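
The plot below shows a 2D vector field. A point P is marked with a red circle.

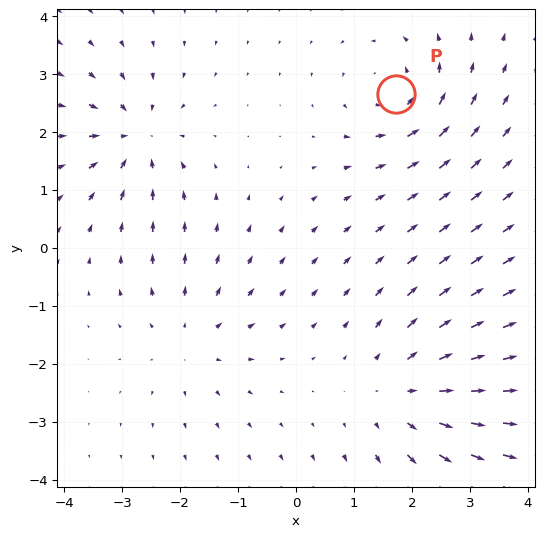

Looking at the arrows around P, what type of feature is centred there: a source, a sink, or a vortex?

At P (1.7, 2.6) the arrows circulate counterclockwise. Divergence ≈0, curl about +4 — near-zero divergence with nonzero curl is a vortex.

vortex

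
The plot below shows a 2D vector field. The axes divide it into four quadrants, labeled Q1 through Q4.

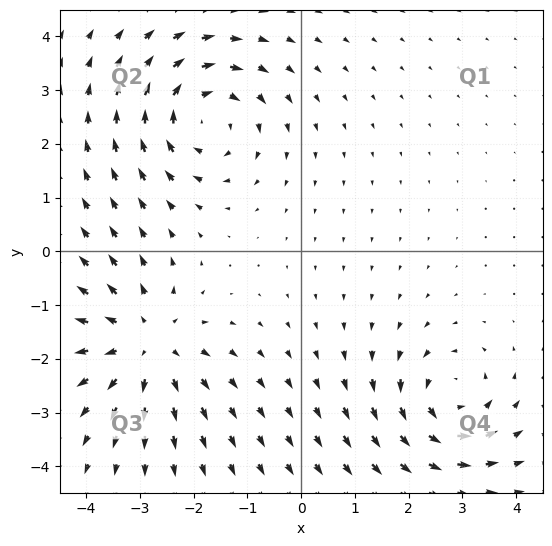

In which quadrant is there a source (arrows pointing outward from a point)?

Q3

The source sits at approximately (-2.9, -1.7), which lies in quadrant Q3. The divergence there is about +4, positive as expected for a source.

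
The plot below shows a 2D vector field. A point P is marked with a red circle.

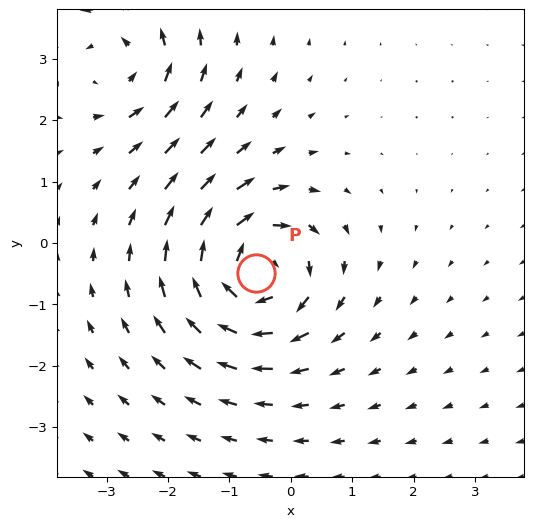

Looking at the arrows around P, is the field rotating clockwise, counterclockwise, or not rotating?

clockwise

Near P at (-0.6, -0.5) the arrows circulate clockwise. The curl (z-component) there is about -5; negative curl means clockwise rotation.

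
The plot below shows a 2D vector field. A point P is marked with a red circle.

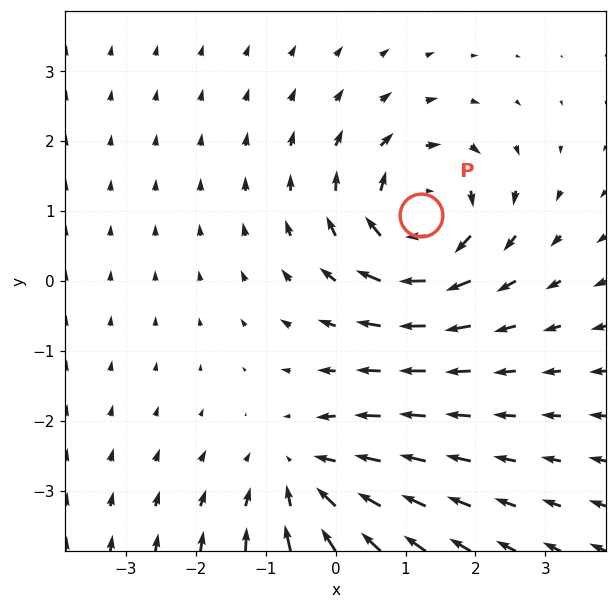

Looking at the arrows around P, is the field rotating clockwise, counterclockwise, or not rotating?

clockwise

Near P at (1.2, 0.9) the arrows circulate clockwise. The curl (z-component) there is about -6; negative curl means clockwise rotation.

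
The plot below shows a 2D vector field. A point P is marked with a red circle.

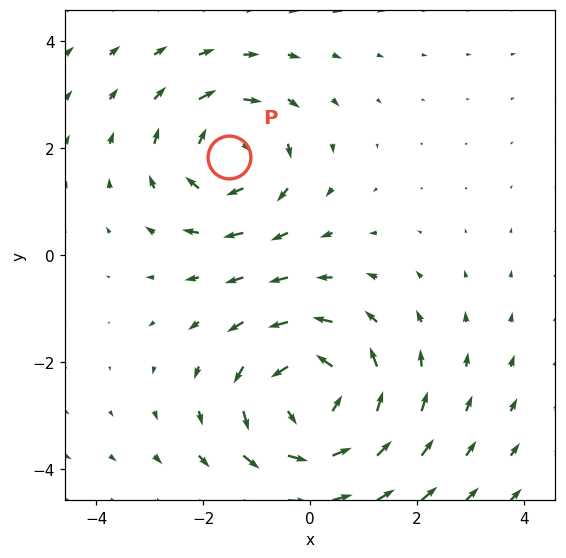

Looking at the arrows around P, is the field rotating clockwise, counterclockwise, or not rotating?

Near P at (-1.5, 1.8) the arrows circulate clockwise. The curl (z-component) there is about -4; negative curl means clockwise rotation.

clockwise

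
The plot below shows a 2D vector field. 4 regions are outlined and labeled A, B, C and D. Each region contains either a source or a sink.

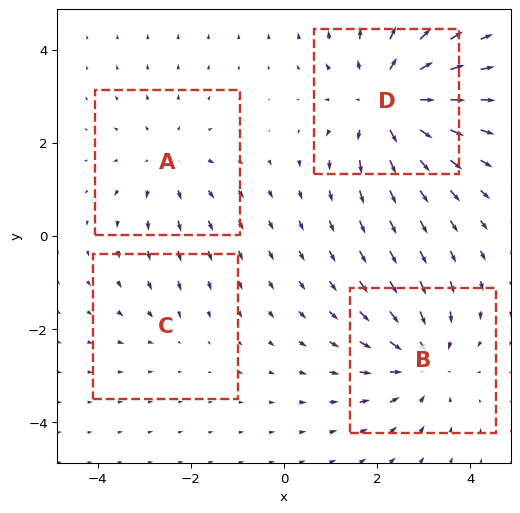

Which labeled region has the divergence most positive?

D

Divergence at each region's feature centre — A: about +3, B: about -4, C: about -2, D: about +6. Region D is most positive.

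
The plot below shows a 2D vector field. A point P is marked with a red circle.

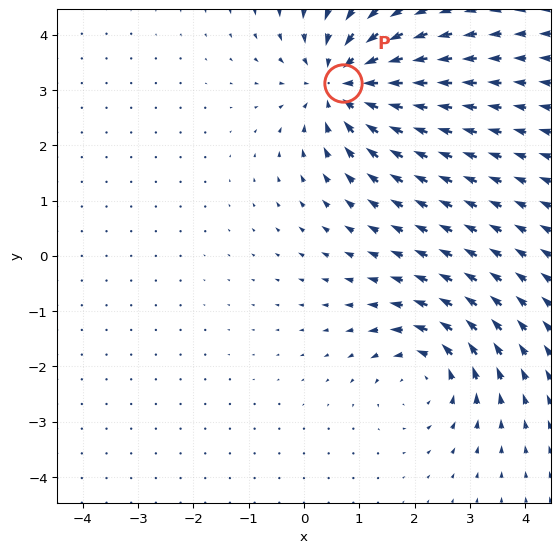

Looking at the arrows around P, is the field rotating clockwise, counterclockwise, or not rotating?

Near P at (0.7, 3.1) the arrows show no circulation. The curl there is ≈0.

not rotating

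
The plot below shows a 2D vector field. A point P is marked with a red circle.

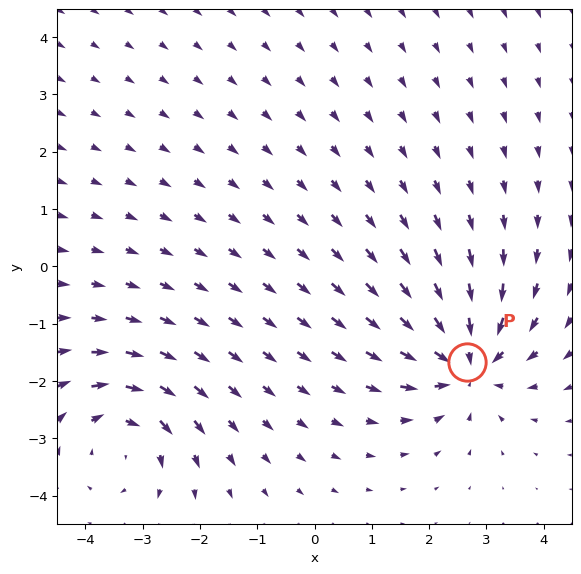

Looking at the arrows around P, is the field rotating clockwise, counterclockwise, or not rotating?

not rotating

Near P at (2.7, -1.7) the arrows show no circulation. The curl there is ≈0.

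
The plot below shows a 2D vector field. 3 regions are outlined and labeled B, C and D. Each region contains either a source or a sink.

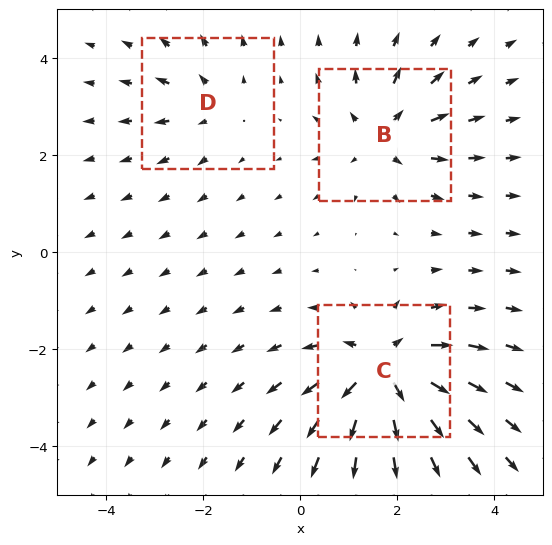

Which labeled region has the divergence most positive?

Divergence at each region's feature centre — B: about +3, C: about +6, D: about +2. Region C is most positive.

C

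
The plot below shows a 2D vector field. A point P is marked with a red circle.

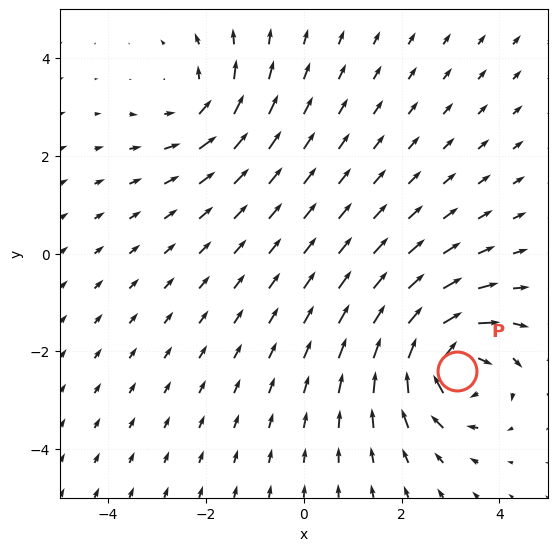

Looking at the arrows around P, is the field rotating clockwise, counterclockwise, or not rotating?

Near P at (3.1, -2.4) the arrows circulate clockwise. The curl (z-component) there is about -7; negative curl means clockwise rotation.

clockwise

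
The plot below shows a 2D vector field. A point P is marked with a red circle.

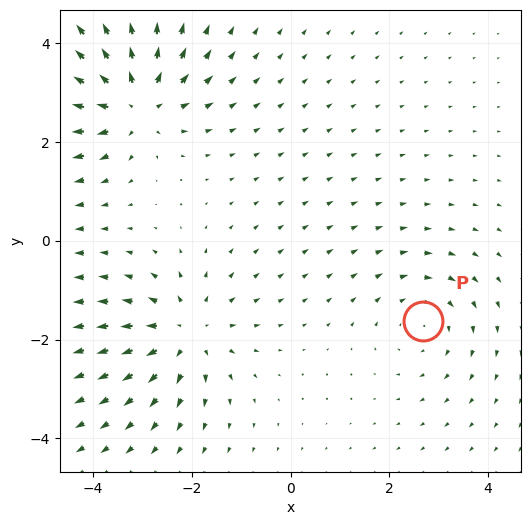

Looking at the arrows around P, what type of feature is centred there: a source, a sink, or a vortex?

At P (2.7, -1.6) the arrows circulate clockwise. Divergence ≈0, curl about -3 — near-zero divergence with nonzero curl is a vortex.

vortex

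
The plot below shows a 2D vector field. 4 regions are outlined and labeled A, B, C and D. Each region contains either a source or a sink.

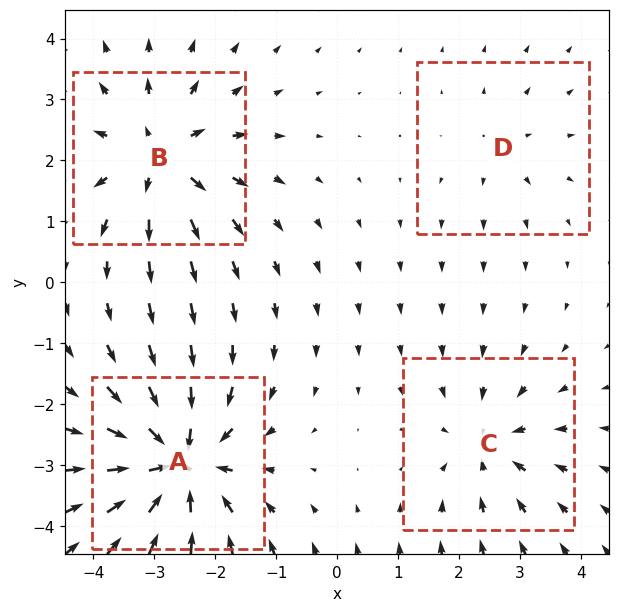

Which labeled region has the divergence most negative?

A

Divergence at each region's feature centre — A: about -7, B: about +6, C: about -4, D: about +2. Region A is most negative.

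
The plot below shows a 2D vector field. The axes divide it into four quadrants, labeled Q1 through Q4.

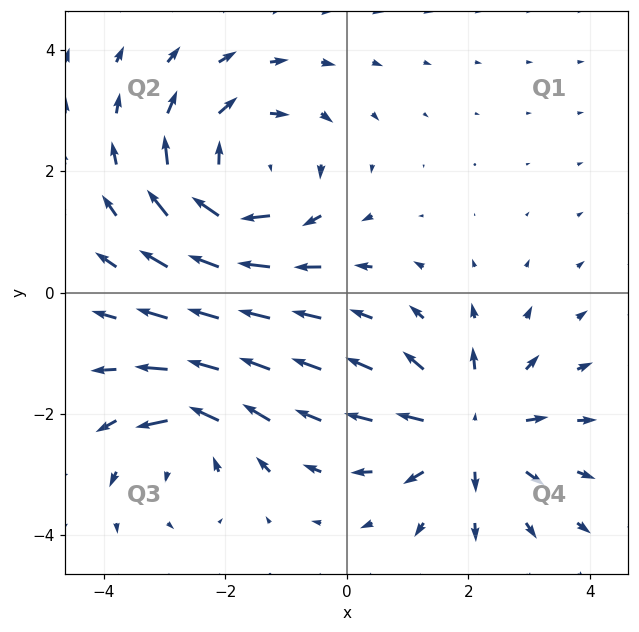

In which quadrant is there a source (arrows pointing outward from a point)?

The source sits at approximately (2.0, -2.3), which lies in quadrant Q4. The divergence there is about +4, positive as expected for a source.

Q4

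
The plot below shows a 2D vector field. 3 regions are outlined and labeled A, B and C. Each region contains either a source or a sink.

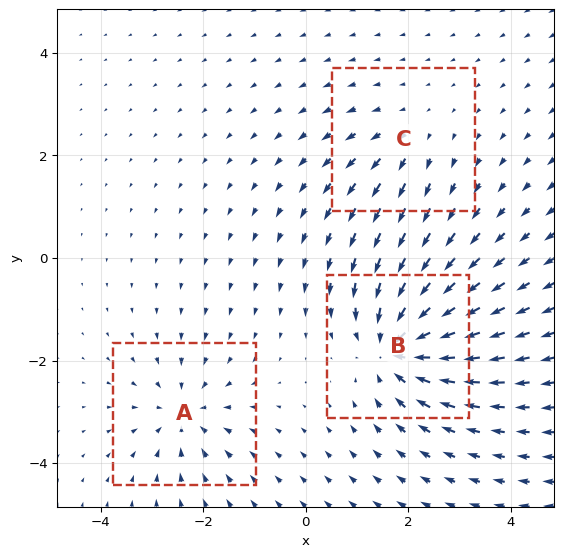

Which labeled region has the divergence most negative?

B

Divergence at each region's feature centre — A: about -4, B: about -6, C: about +2. Region B is most negative.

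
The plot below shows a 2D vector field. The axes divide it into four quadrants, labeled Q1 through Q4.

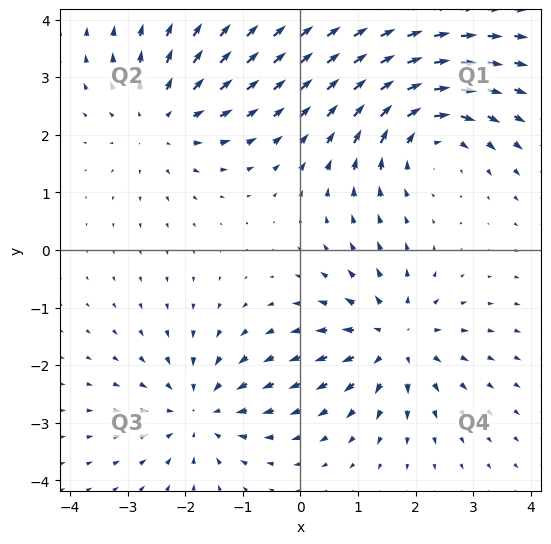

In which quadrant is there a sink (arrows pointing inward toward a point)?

Q3

The sink sits at approximately (-1.7, -2.8), which lies in quadrant Q3. The divergence there is about -4, negative as expected for a sink.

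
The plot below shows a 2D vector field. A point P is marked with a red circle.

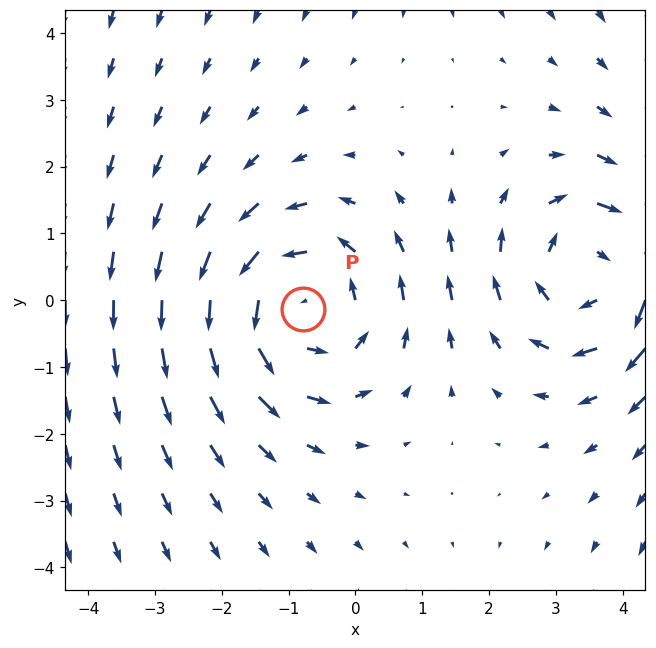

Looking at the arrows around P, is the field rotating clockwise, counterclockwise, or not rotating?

counterclockwise

Near P at (-0.8, -0.1) the arrows circulate counterclockwise. The curl (z-component) there is about +3; positive curl means counterclockwise rotation.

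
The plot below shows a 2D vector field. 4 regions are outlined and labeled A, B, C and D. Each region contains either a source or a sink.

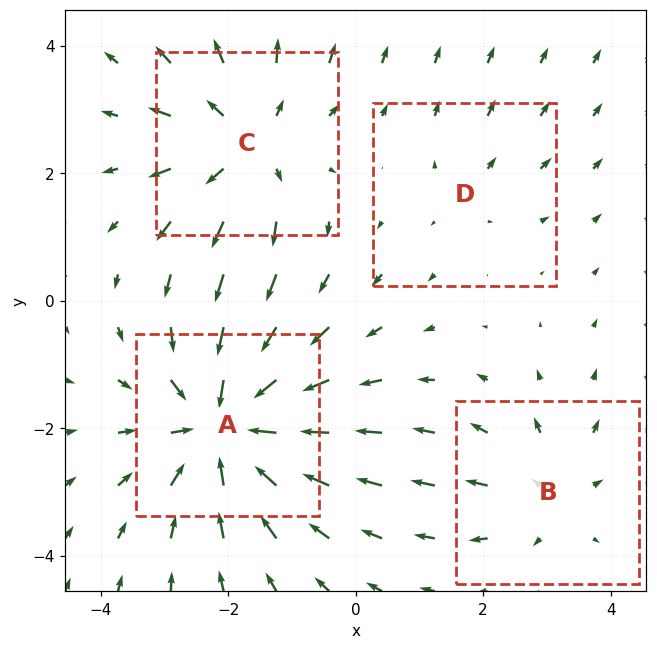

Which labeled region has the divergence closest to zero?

D

Divergence at each region's feature centre — A: about -6, B: about +3, C: about +4, D: about +2. Region D is closest to zero.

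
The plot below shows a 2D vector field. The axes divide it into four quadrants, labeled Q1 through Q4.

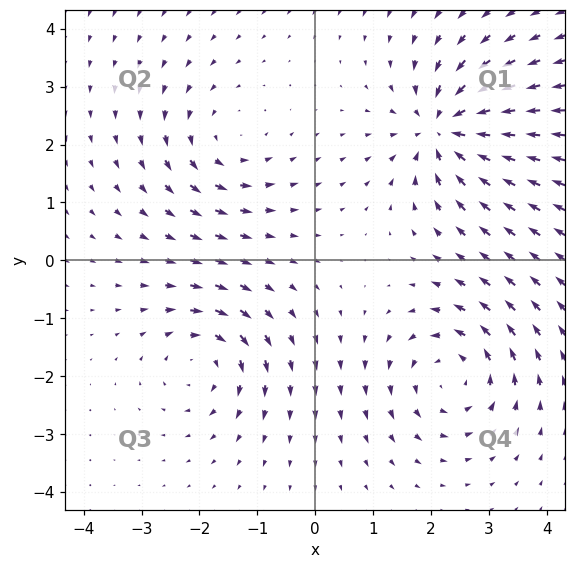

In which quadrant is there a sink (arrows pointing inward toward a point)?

Q1

The sink sits at approximately (2.2, 2.3), which lies in quadrant Q1. The divergence there is about -7, negative as expected for a sink.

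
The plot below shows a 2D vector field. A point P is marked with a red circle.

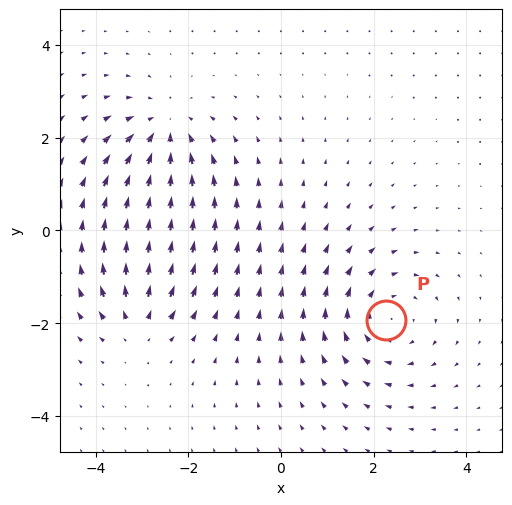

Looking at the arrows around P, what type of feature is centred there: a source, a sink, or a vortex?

At P (2.3, -1.9) the arrows circulate clockwise. Divergence ≈0, curl about -4 — near-zero divergence with nonzero curl is a vortex.

vortex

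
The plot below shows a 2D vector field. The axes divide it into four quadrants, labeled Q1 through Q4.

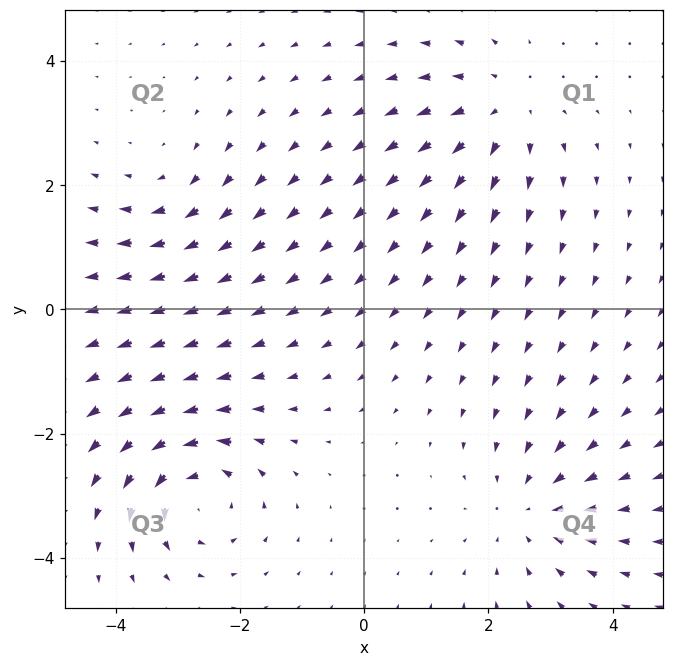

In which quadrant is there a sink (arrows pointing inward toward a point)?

Q4

The sink sits at approximately (2.7, -3.2), which lies in quadrant Q4. The divergence there is about -3, negative as expected for a sink.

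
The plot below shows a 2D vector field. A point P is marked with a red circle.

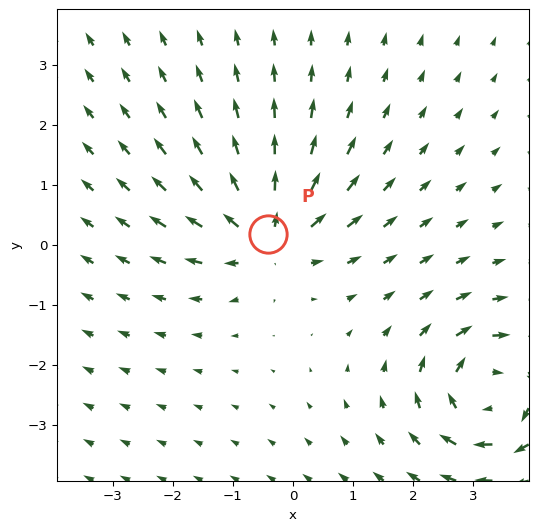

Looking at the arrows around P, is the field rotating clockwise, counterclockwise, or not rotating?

not rotating

Near P at (-0.4, 0.2) the arrows show no circulation. The curl there is ≈0.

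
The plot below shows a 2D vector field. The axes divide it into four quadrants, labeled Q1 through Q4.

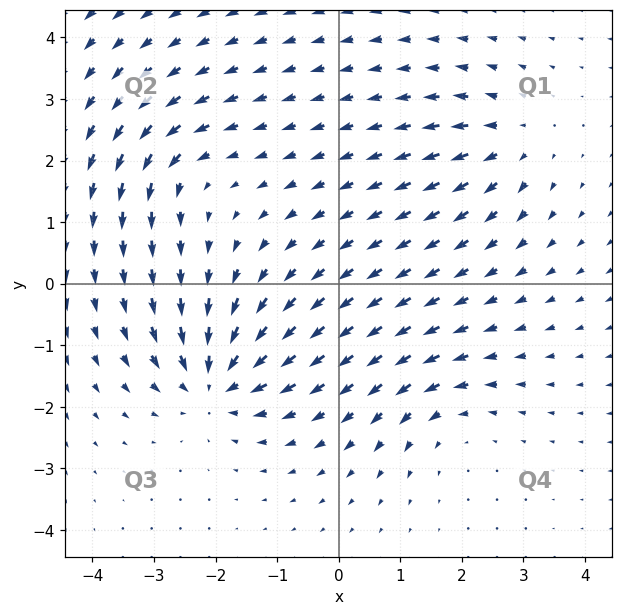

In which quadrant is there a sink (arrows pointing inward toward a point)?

Q3

The sink sits at approximately (-2.0, -1.6), which lies in quadrant Q3. The divergence there is about -6, negative as expected for a sink.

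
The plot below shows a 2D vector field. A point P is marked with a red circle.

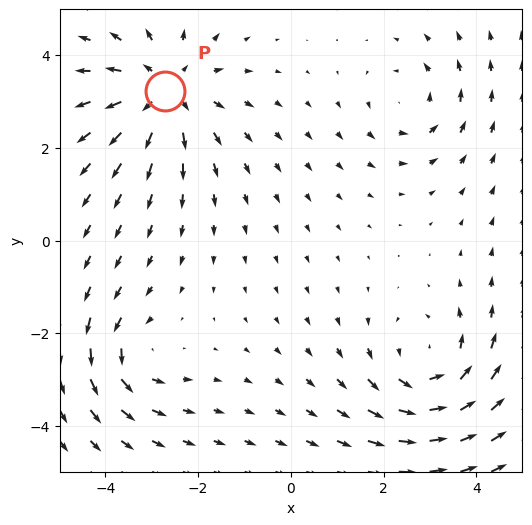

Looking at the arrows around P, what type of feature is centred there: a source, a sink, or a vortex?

At P (-2.7, 3.2) the arrows spread outward. Divergence about +4, curl ≈0 — positive divergence with near-zero curl is a source.

source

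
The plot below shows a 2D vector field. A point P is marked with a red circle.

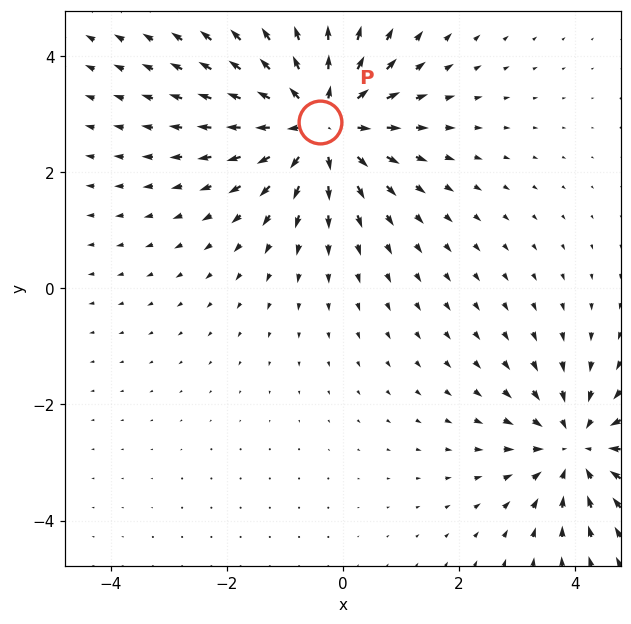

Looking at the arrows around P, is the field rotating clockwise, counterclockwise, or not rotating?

Near P at (-0.4, 2.9) the arrows show no circulation. The curl there is ≈0.

not rotating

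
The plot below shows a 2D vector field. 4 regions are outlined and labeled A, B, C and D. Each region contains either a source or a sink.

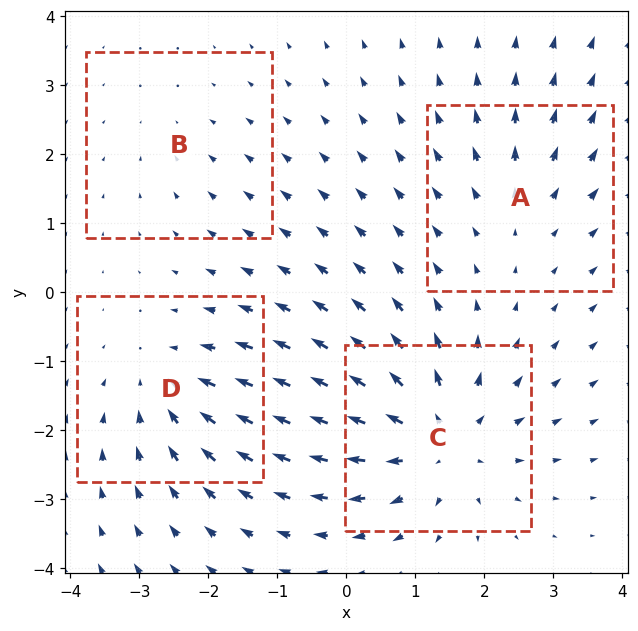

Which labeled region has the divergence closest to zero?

B

Divergence at each region's feature centre — A: about +3, B: about -2, C: about +6, D: about -4. Region B is closest to zero.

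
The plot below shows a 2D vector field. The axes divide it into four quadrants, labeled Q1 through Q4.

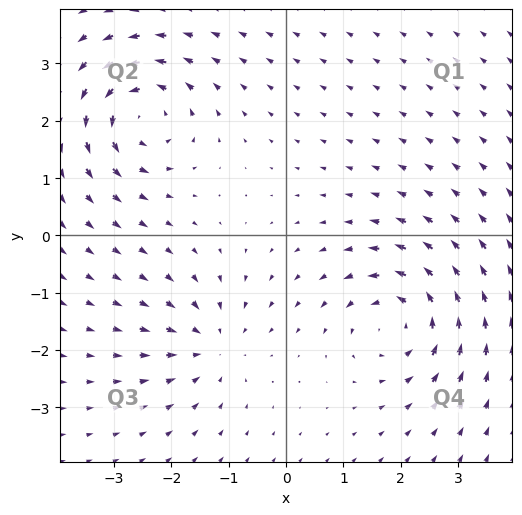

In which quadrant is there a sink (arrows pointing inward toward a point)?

Q3

The sink sits at approximately (-1.3, -1.9), which lies in quadrant Q3. The divergence there is about -4, negative as expected for a sink.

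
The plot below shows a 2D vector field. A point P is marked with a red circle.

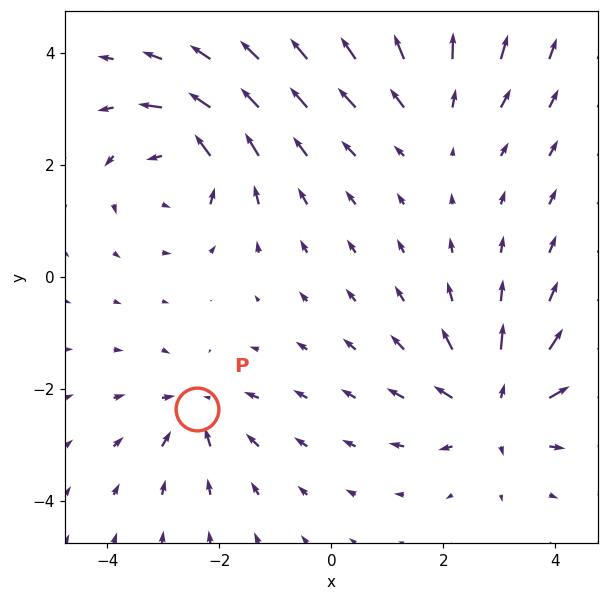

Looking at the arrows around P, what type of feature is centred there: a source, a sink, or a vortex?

At P (-2.4, -2.4) the arrows converge inward. Divergence about -4, curl ≈0 — negative divergence with near-zero curl is a sink.

sink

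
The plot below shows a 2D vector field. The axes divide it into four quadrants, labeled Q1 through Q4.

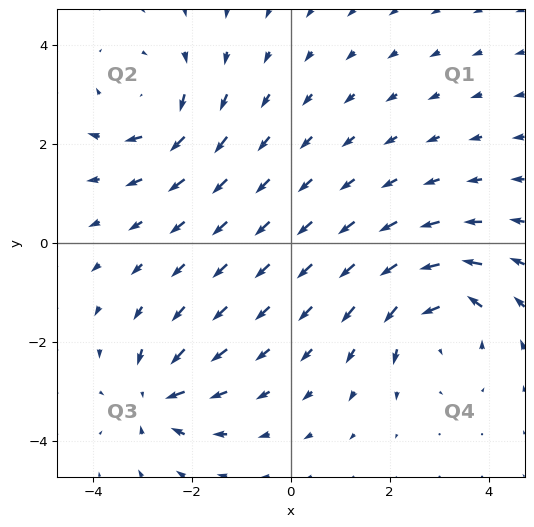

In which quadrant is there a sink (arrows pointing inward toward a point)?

The sink sits at approximately (-2.7, -3.1), which lies in quadrant Q3. The divergence there is about -5, negative as expected for a sink.

Q3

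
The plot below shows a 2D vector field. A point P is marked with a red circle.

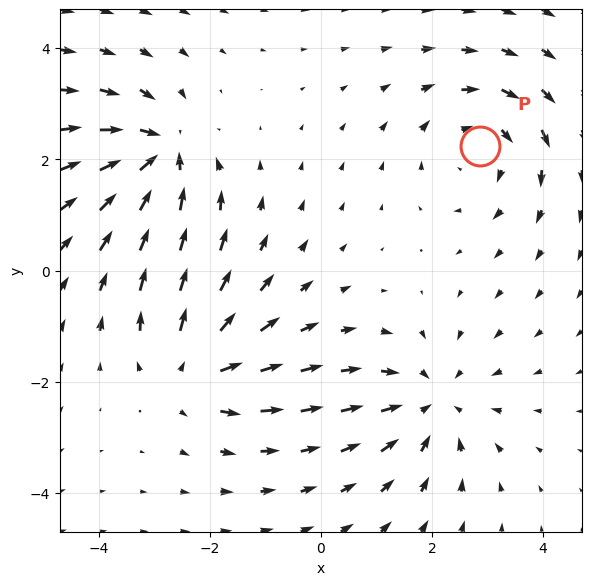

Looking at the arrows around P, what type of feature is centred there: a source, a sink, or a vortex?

At P (2.9, 2.2) the arrows circulate clockwise. Divergence ≈0, curl about -4 — near-zero divergence with nonzero curl is a vortex.

vortex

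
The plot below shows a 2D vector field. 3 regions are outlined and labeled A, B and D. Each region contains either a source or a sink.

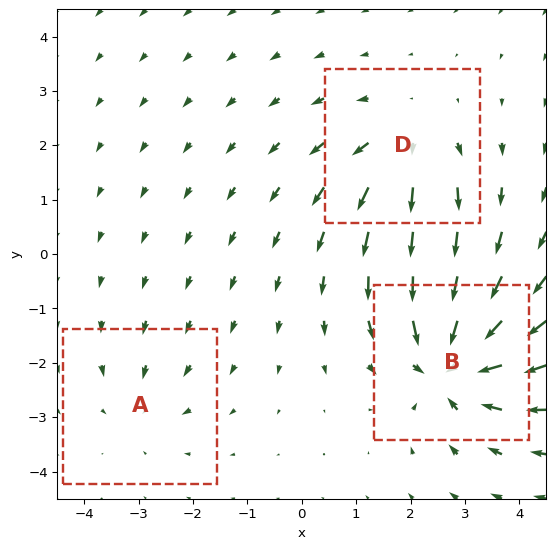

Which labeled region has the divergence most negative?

B

Divergence at each region's feature centre — A: about -2, B: about -6, D: about +4. Region B is most negative.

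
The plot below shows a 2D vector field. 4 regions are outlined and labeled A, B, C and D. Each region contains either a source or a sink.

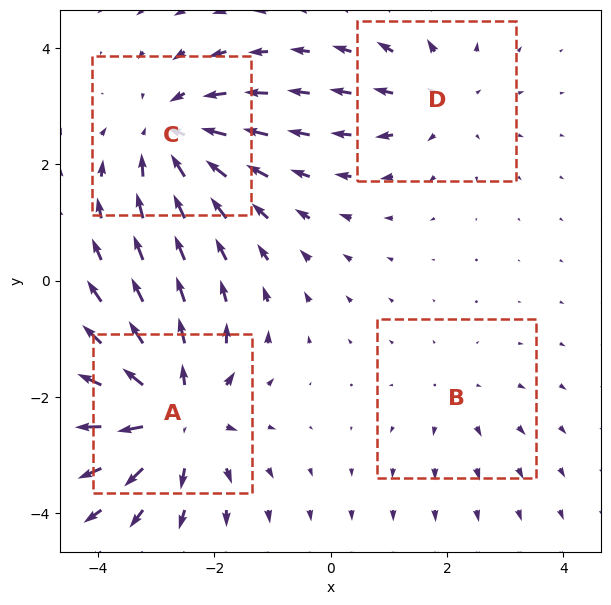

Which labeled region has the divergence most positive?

A

Divergence at each region's feature centre — A: about +6, B: about +2, C: about -5, D: about +3. Region A is most positive.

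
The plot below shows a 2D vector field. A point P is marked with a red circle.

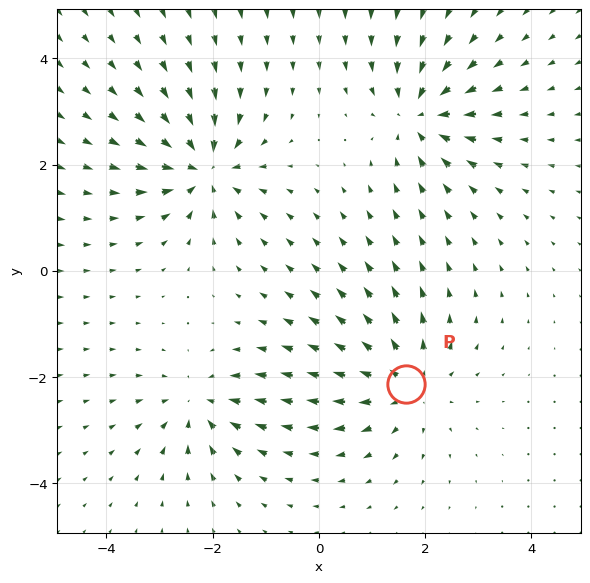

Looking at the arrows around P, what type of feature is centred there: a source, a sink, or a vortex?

At P (1.6, -2.1) the arrows spread outward. Divergence about +4, curl ≈0 — positive divergence with near-zero curl is a source.

source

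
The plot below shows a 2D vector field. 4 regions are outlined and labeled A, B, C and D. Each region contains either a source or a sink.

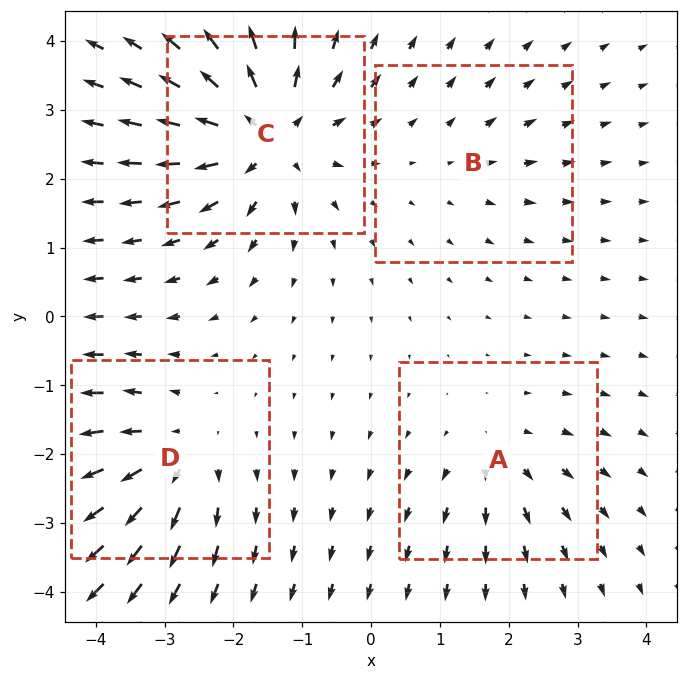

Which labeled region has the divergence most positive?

C

Divergence at each region's feature centre — A: about +4, B: about +2, C: about +8, D: about +5. Region C is most positive.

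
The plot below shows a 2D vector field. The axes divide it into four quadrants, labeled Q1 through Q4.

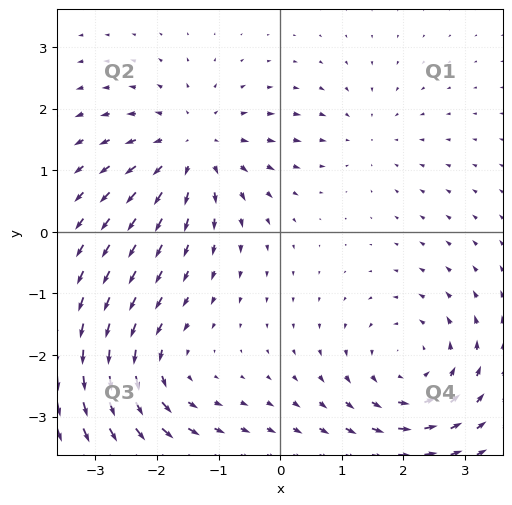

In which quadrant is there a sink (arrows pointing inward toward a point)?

The sink sits at approximately (1.4, 1.5), which lies in quadrant Q1. The divergence there is about -3, negative as expected for a sink.

Q1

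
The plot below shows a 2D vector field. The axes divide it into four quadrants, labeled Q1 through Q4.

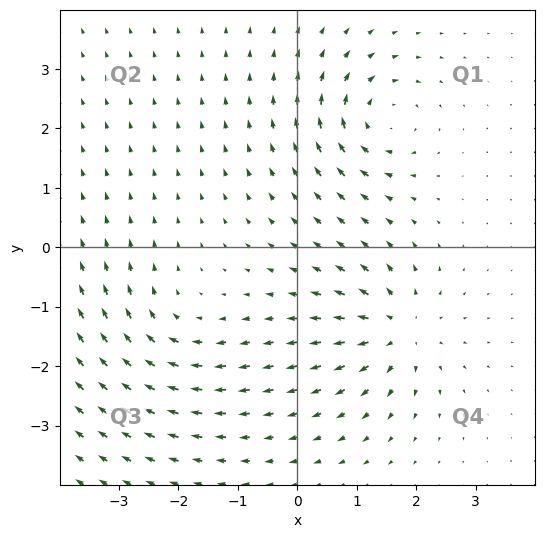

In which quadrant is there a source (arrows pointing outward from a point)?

The source sits at approximately (1.7, -1.4), which lies in quadrant Q4. The divergence there is about +5, positive as expected for a source.

Q4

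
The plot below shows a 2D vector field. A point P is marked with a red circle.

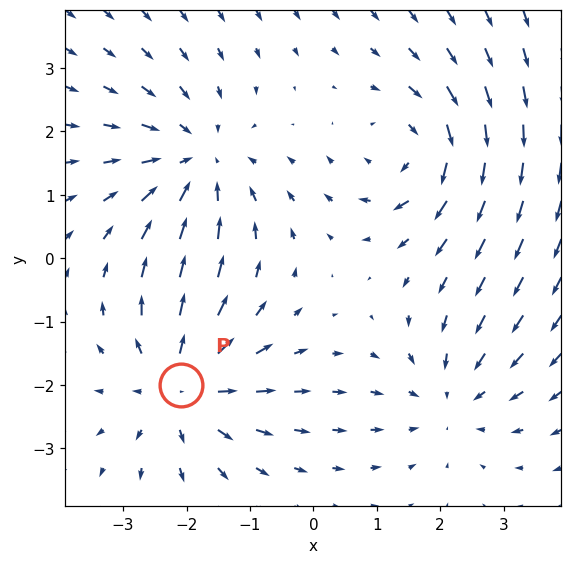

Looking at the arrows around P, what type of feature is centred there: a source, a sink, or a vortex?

At P (-2.1, -2.0) the arrows spread outward. Divergence about +4, curl ≈0 — positive divergence with near-zero curl is a source.

source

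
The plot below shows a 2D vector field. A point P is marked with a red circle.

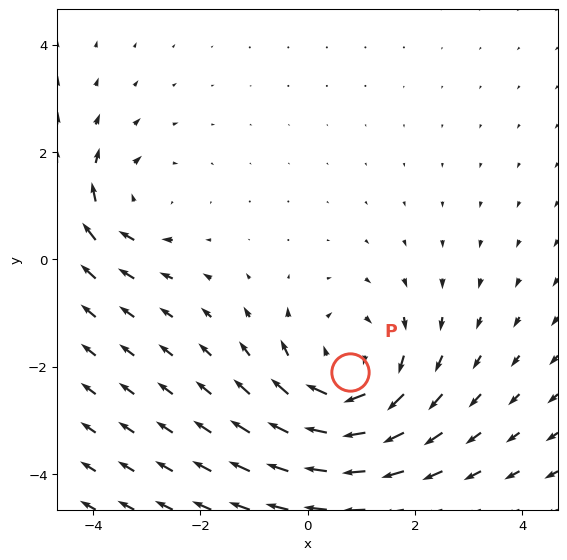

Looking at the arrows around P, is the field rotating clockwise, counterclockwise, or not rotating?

Near P at (0.8, -2.1) the arrows circulate clockwise. The curl (z-component) there is about -4; negative curl means clockwise rotation.

clockwise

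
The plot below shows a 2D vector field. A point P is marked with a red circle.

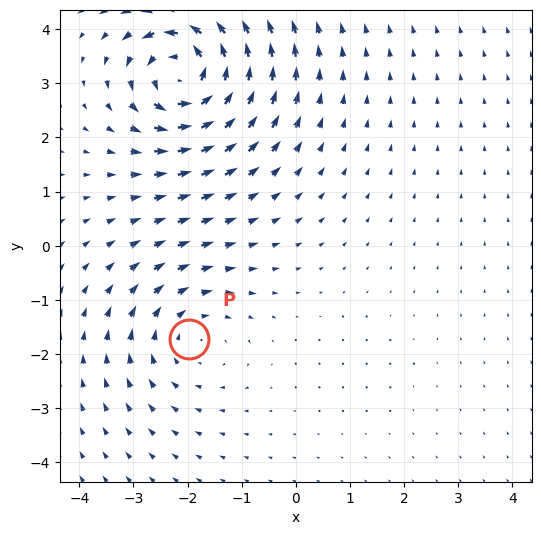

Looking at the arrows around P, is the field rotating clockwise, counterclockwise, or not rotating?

clockwise

Near P at (-2.0, -1.7) the arrows circulate clockwise. The curl (z-component) there is about -2; negative curl means clockwise rotation.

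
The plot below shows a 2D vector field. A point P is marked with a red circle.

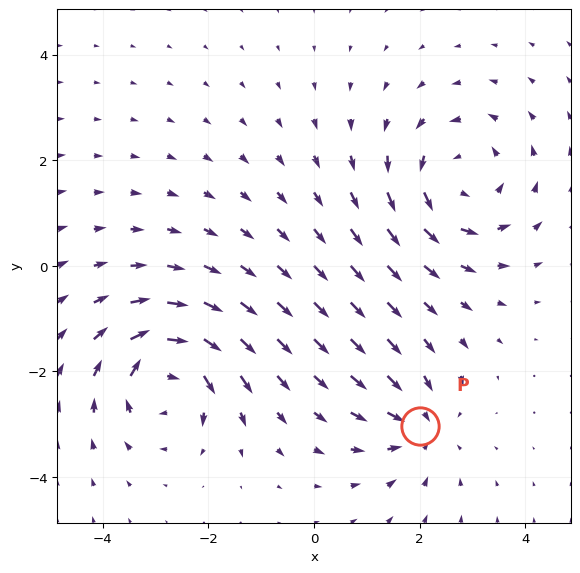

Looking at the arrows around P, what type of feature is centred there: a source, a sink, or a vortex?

At P (2.0, -3.0) the arrows converge inward. Divergence about -3, curl ≈0 — negative divergence with near-zero curl is a sink.

sink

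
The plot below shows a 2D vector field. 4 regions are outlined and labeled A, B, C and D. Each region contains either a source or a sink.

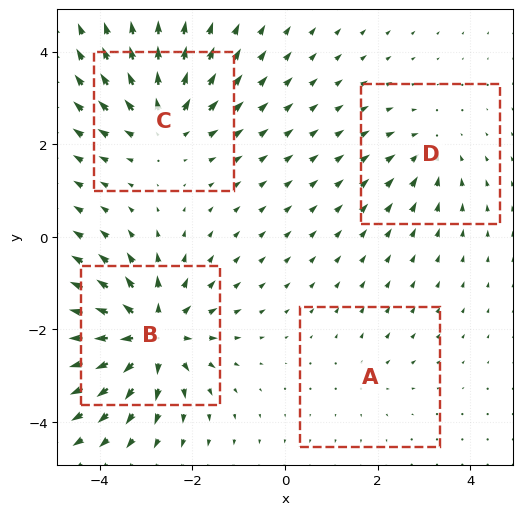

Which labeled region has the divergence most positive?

B

Divergence at each region's feature centre — A: about +2, B: about +8, C: about +5, D: about -3. Region B is most positive.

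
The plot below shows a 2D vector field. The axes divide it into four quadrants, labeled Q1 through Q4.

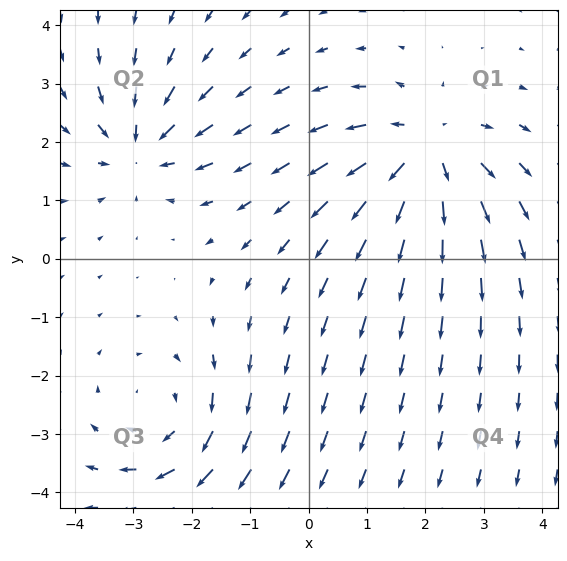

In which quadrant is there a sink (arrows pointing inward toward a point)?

Q2

The sink sits at approximately (-2.9, 1.9), which lies in quadrant Q2. The divergence there is about -3, negative as expected for a sink.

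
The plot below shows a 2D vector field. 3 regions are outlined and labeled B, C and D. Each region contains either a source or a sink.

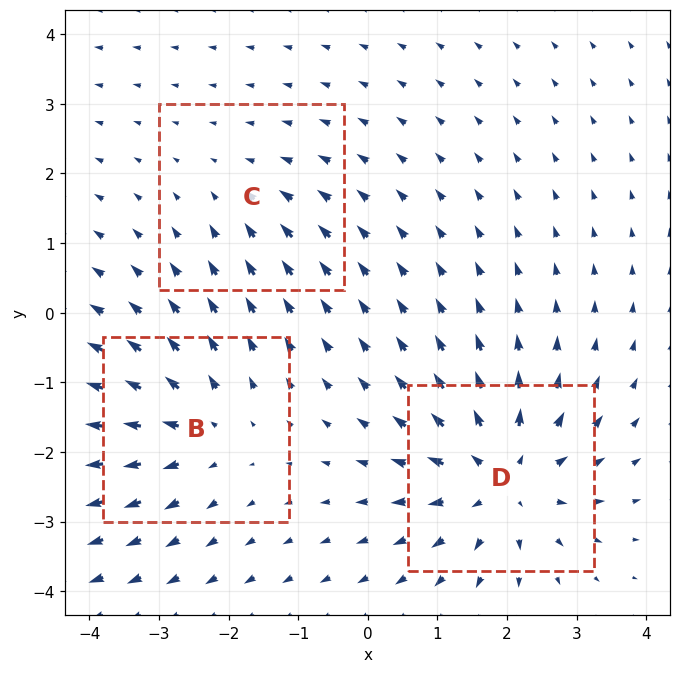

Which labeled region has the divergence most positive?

Divergence at each region's feature centre — B: about +3, C: about -2, D: about +5. Region D is most positive.

D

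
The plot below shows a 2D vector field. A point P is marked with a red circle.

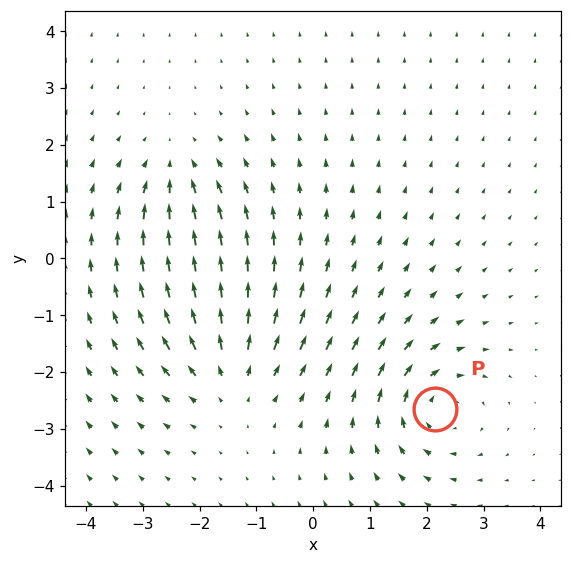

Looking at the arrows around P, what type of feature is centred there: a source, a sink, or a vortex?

vortex

At P (2.2, -2.7) the arrows circulate clockwise. Divergence ≈0, curl about -5 — near-zero divergence with nonzero curl is a vortex.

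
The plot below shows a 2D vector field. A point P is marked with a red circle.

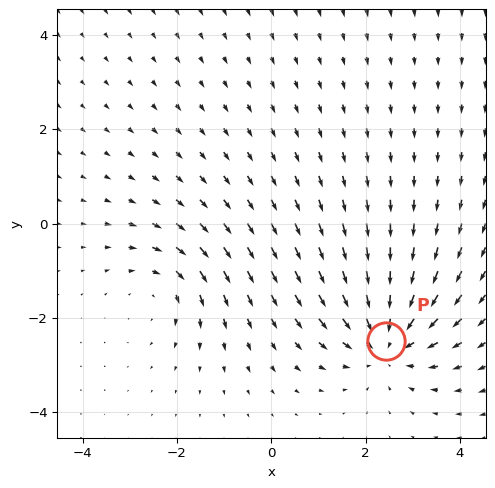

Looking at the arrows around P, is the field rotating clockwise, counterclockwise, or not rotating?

not rotating

Near P at (2.4, -2.5) the arrows show no circulation. The curl there is ≈0.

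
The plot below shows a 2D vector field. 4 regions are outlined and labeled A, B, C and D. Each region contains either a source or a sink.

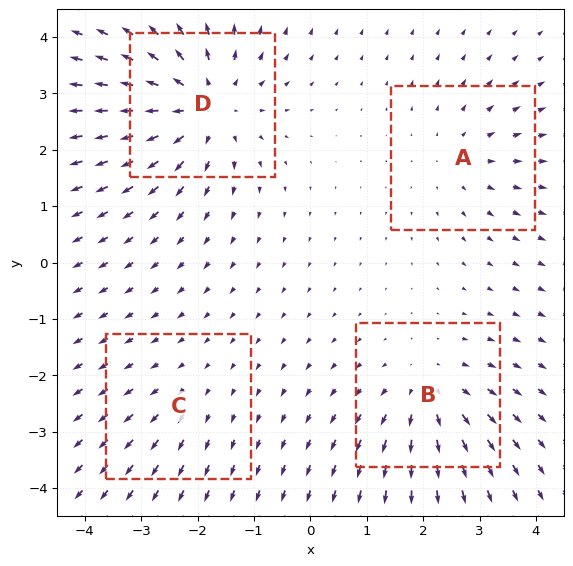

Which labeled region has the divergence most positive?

D

Divergence at each region's feature centre — A: about +3, B: about +4, C: about +2, D: about +6. Region D is most positive.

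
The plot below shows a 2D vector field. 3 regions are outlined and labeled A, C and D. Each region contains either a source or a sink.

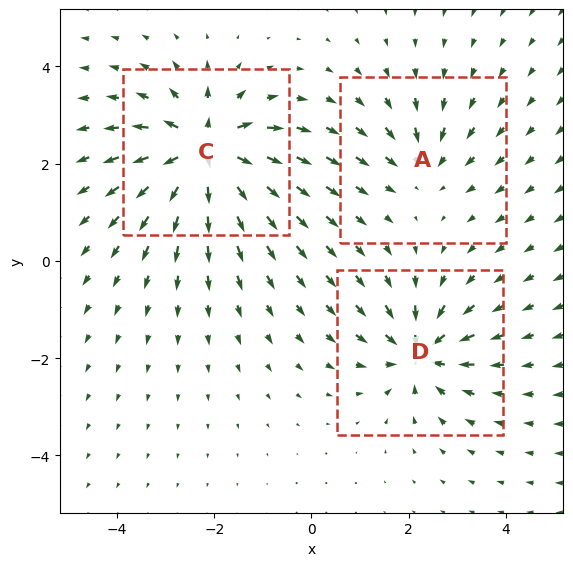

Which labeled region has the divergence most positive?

Divergence at each region's feature centre — A: about -3, C: about +6, D: about -4. Region C is most positive.

C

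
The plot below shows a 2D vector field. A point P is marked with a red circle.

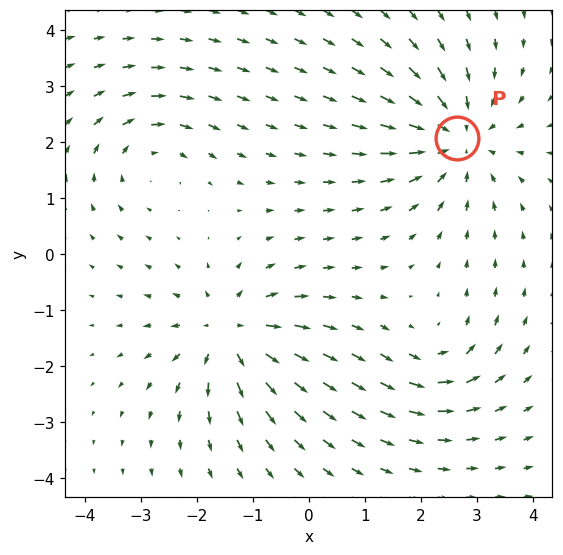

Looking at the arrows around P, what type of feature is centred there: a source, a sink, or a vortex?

sink

At P (2.6, 2.1) the arrows converge inward. Divergence about -5, curl ≈0 — negative divergence with near-zero curl is a sink.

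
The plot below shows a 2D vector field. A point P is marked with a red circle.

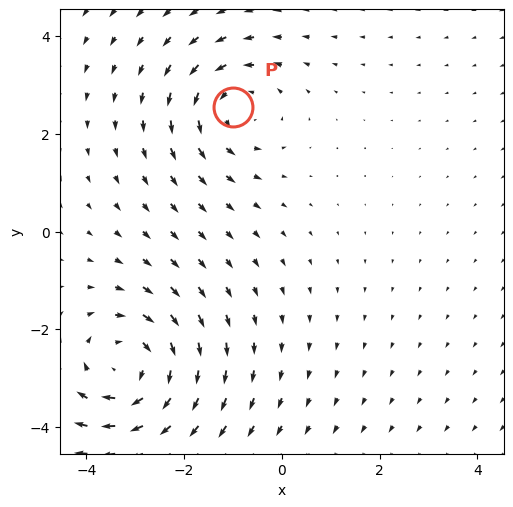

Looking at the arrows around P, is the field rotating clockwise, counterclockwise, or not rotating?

Near P at (-1.0, 2.6) the arrows circulate counterclockwise. The curl (z-component) there is about +3; positive curl means counterclockwise rotation.

counterclockwise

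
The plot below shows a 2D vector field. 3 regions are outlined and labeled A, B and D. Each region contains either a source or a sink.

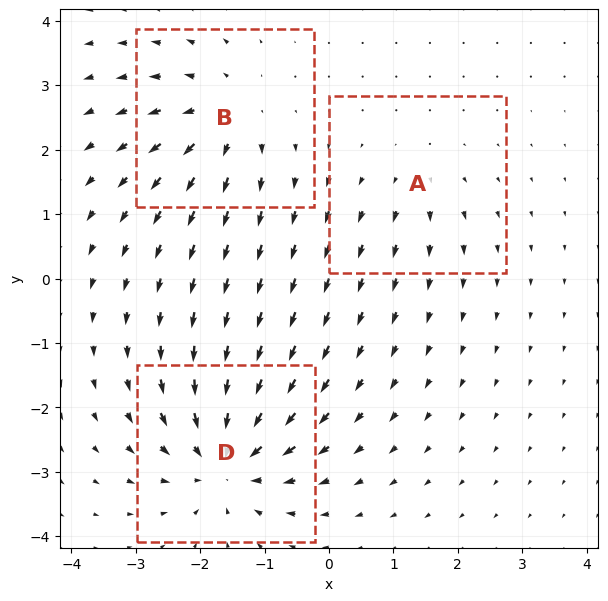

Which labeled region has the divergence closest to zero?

A

Divergence at each region's feature centre — A: about +2, B: about +4, D: about -5. Region A is closest to zero.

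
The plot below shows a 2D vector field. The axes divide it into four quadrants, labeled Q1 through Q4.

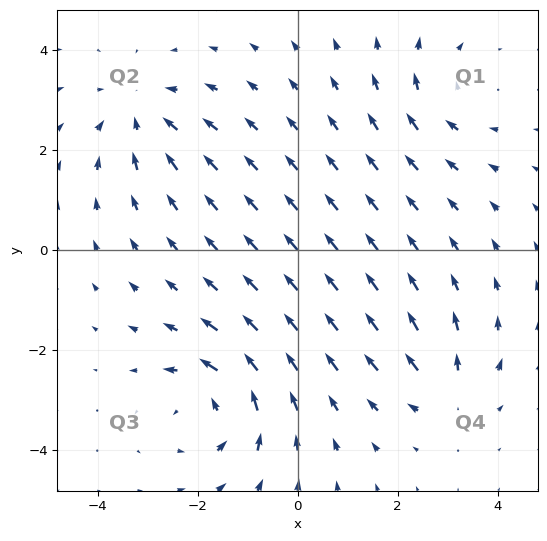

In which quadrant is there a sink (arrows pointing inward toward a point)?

Q2

The sink sits at approximately (-3.1, 2.7), which lies in quadrant Q2. The divergence there is about -4, negative as expected for a sink.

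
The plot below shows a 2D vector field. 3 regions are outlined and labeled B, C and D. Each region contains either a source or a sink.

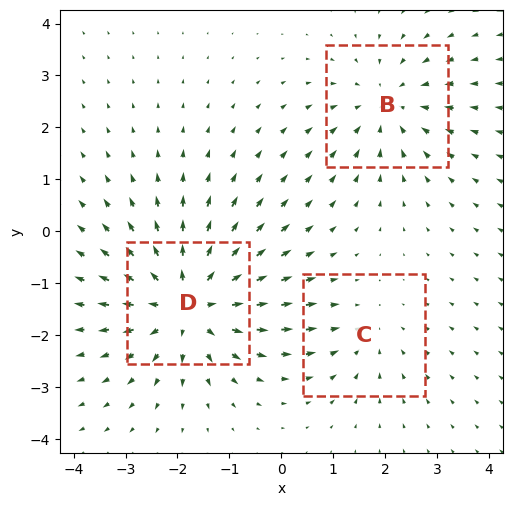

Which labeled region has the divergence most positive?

D

Divergence at each region's feature centre — B: about -3, C: about -2, D: about +4. Region D is most positive.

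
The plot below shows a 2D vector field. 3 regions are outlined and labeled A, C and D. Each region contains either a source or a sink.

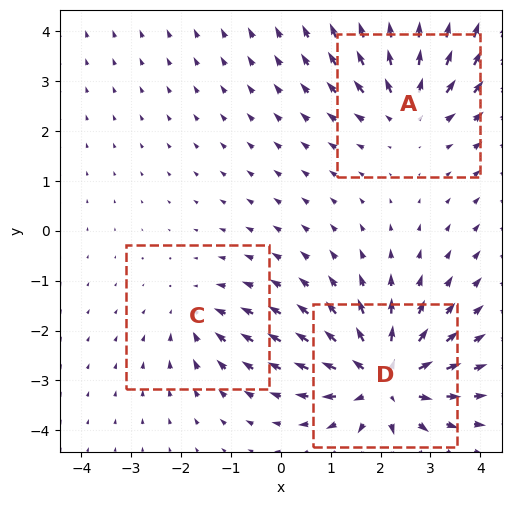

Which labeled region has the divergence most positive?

Divergence at each region's feature centre — A: about +3, C: about -2, D: about +5. Region D is most positive.

D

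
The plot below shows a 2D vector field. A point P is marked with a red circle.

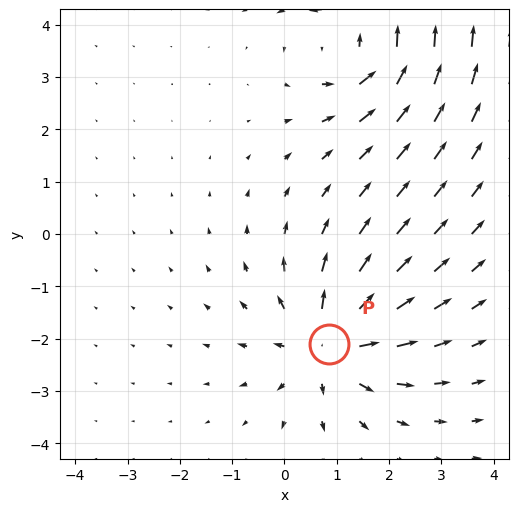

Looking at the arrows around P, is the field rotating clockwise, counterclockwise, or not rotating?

not rotating

Near P at (0.9, -2.1) the arrows show no circulation. The curl there is ≈0.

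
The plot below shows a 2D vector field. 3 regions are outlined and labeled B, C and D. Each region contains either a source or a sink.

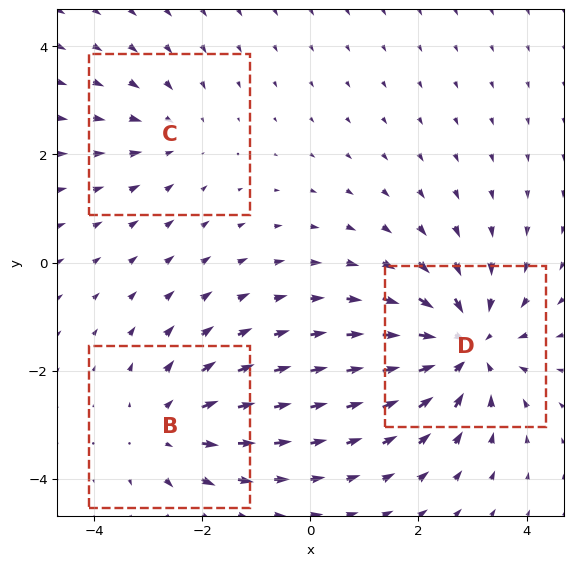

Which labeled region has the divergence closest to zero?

C

Divergence at each region's feature centre — B: about +3, C: about -2, D: about -4. Region C is closest to zero.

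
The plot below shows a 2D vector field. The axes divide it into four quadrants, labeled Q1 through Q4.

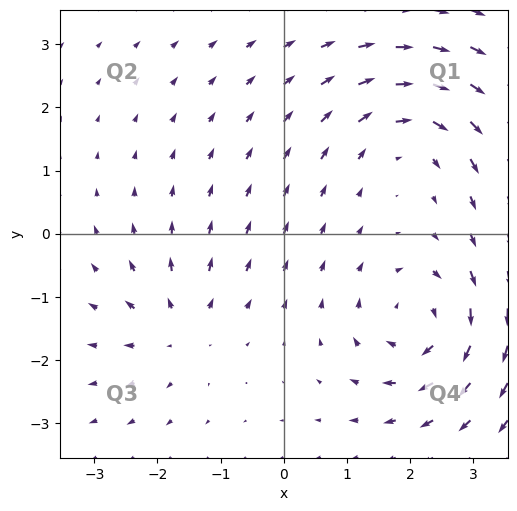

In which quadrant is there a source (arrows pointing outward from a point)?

Q3

The source sits at approximately (-1.7, -1.5), which lies in quadrant Q3. The divergence there is about +5, positive as expected for a source.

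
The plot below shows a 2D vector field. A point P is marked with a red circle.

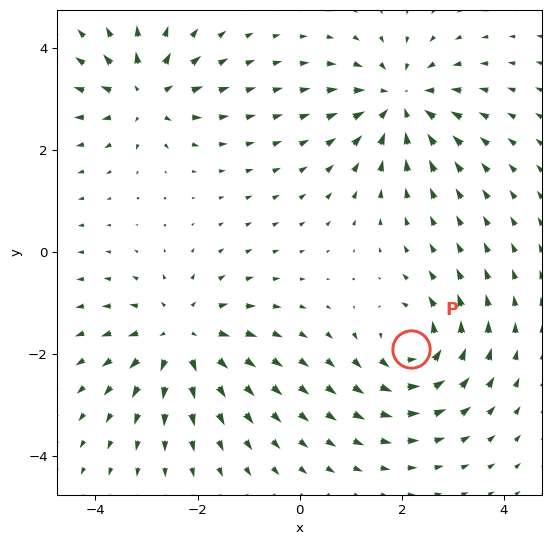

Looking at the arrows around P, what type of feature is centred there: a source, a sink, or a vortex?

vortex

At P (2.2, -1.9) the arrows circulate counterclockwise. Divergence ≈0, curl about +6 — near-zero divergence with nonzero curl is a vortex.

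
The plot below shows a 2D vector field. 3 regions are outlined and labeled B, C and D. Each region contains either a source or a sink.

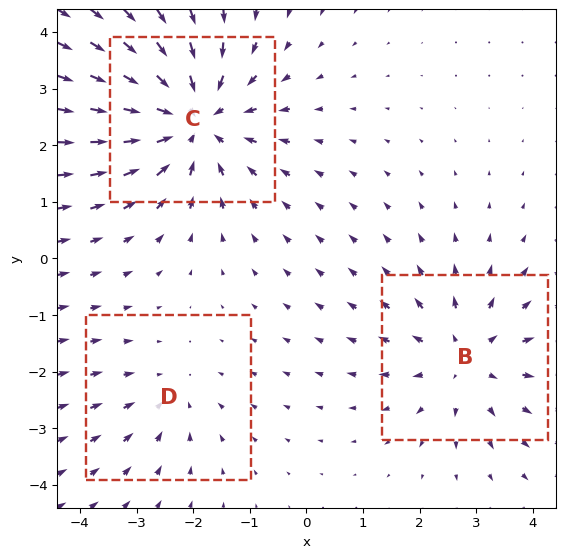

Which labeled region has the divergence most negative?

Divergence at each region's feature centre — B: about +3, C: about -4, D: about -2. Region C is most negative.

C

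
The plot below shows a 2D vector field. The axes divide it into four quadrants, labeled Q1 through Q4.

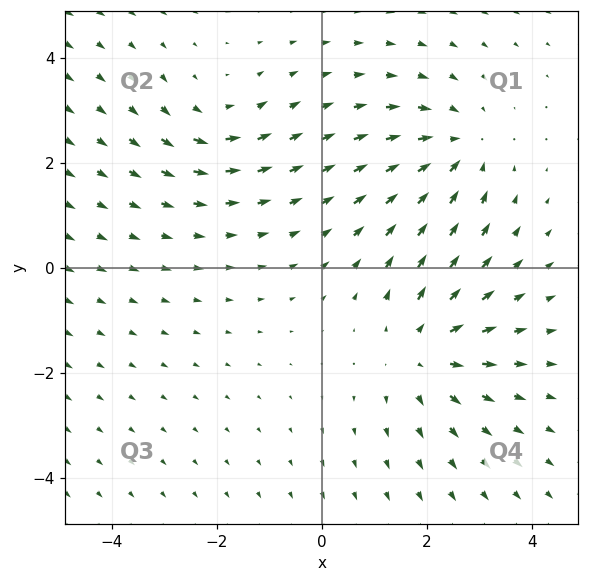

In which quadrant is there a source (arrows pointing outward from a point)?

The source sits at approximately (1.9, -1.6), which lies in quadrant Q4. The divergence there is about +3, positive as expected for a source.

Q4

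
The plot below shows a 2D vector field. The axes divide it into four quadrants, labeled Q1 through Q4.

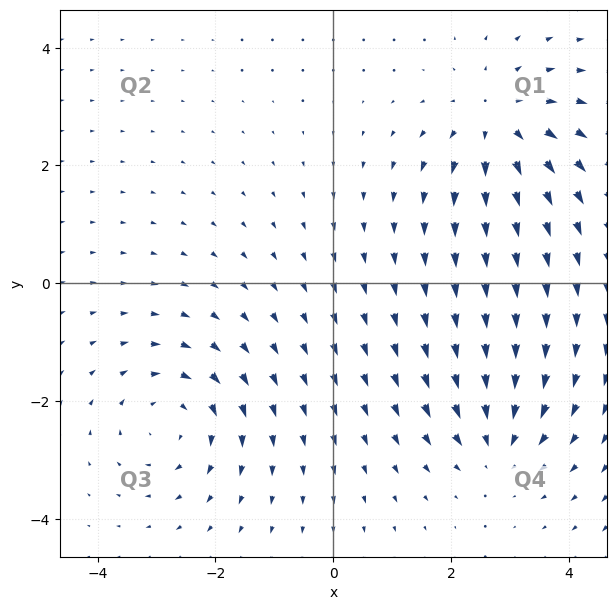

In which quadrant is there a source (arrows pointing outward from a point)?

Q1

The source sits at approximately (2.8, 2.8), which lies in quadrant Q1. The divergence there is about +4, positive as expected for a source.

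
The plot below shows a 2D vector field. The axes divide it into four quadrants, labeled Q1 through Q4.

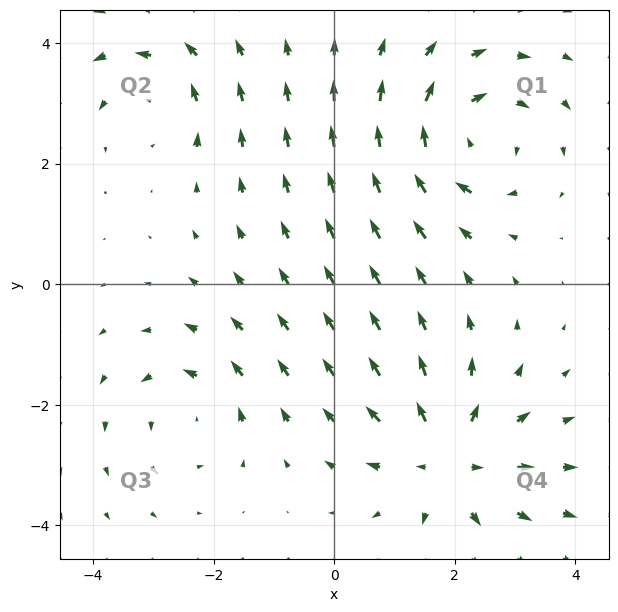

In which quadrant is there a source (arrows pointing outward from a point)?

Q4

The source sits at approximately (1.9, -2.9), which lies in quadrant Q4. The divergence there is about +4, positive as expected for a source.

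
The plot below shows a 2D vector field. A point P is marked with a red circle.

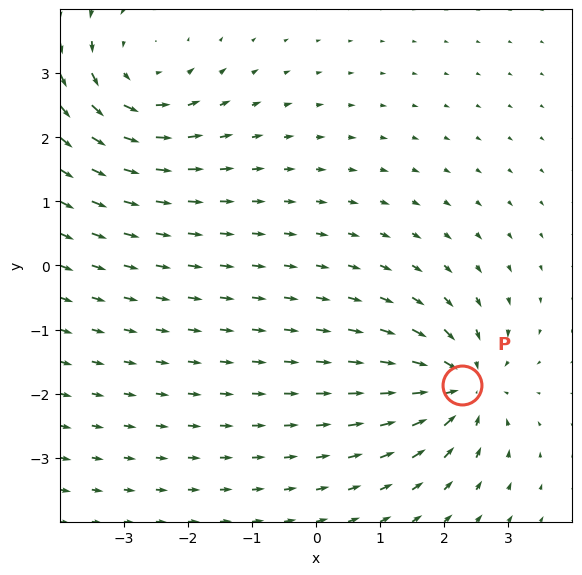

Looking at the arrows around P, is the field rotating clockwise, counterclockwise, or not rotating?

not rotating

Near P at (2.3, -1.9) the arrows show no circulation. The curl there is ≈0.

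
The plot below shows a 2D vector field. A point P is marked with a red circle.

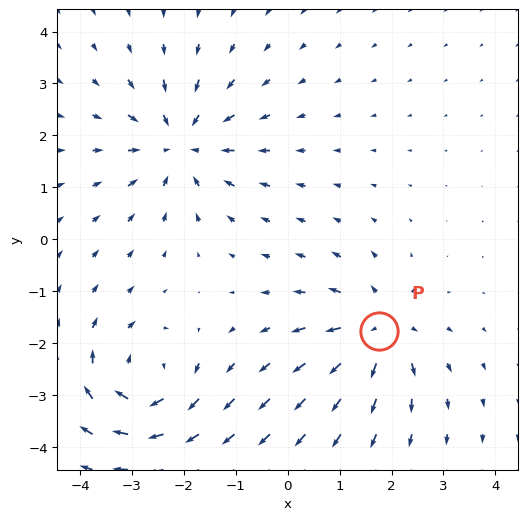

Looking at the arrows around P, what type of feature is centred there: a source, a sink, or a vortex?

At P (1.8, -1.8) the arrows spread outward. Divergence about +4, curl ≈0 — positive divergence with near-zero curl is a source.

source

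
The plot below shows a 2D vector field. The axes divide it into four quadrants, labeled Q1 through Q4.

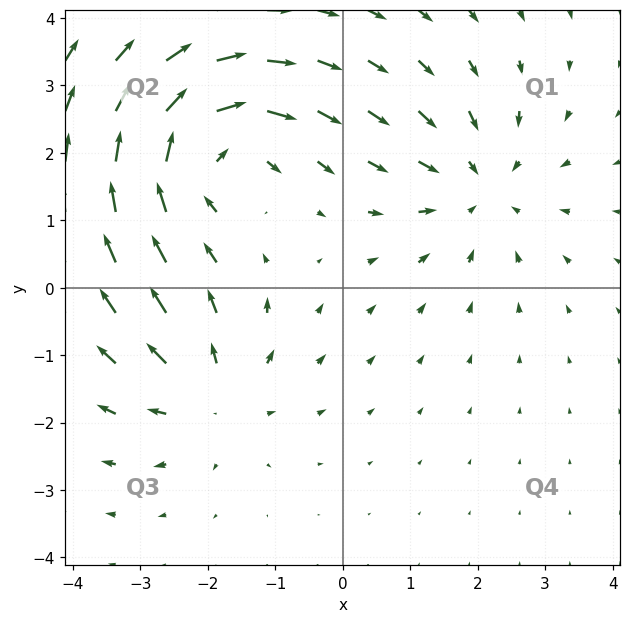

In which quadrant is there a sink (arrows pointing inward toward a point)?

Q1

The sink sits at approximately (2.0, 1.5), which lies in quadrant Q1. The divergence there is about -3, negative as expected for a sink.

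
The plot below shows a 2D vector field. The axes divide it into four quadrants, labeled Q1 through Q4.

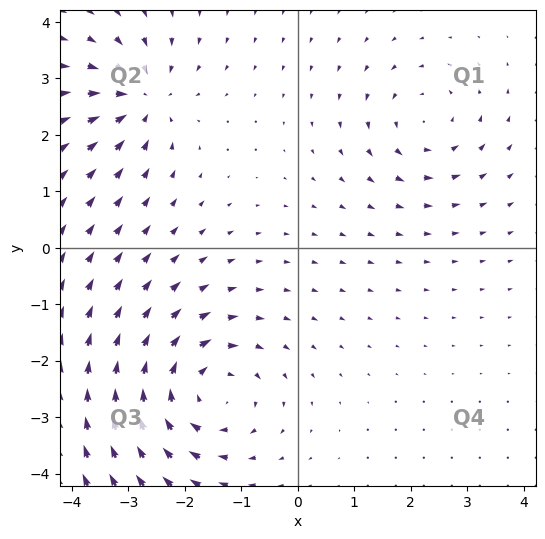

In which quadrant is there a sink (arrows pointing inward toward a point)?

The sink sits at approximately (-2.8, 2.6), which lies in quadrant Q2. The divergence there is about -4, negative as expected for a sink.

Q2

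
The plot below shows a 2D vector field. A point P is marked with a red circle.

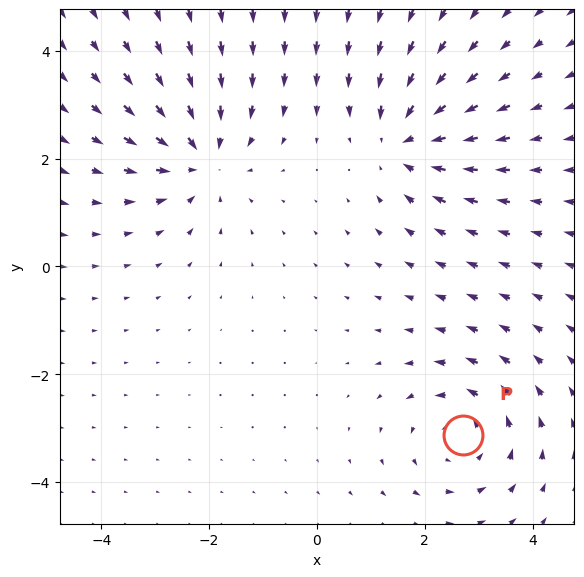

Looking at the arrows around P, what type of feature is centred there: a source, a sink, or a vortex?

At P (2.7, -3.1) the arrows circulate counterclockwise. Divergence ≈0, curl about +4 — near-zero divergence with nonzero curl is a vortex.

vortex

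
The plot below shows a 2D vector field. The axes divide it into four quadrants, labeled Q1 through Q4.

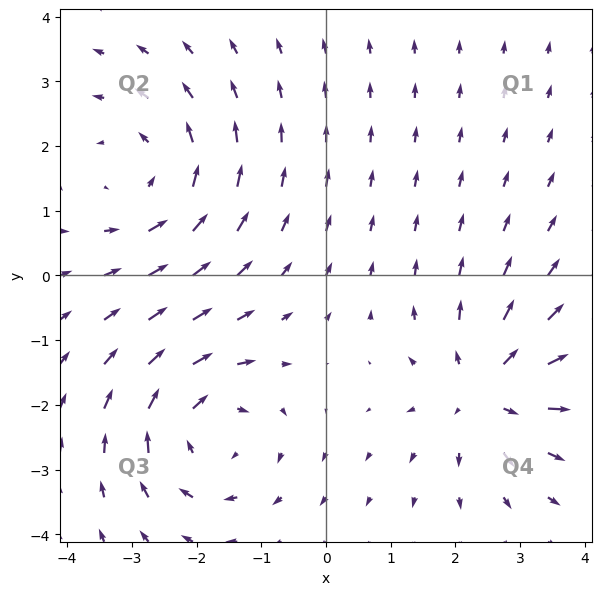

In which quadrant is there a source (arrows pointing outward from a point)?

The source sits at approximately (2.5, -1.8), which lies in quadrant Q4. The divergence there is about +3, positive as expected for a source.

Q4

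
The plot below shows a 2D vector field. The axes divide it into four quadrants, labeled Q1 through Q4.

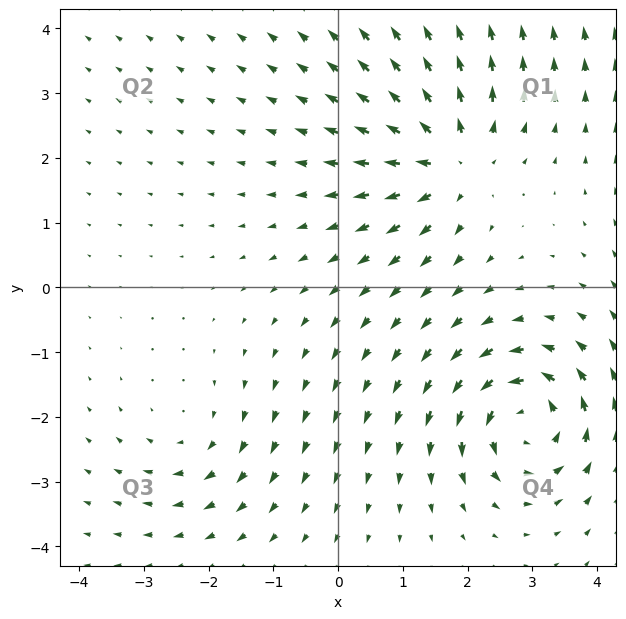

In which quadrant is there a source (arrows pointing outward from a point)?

The source sits at approximately (1.8, 2.0), which lies in quadrant Q1. The divergence there is about +5, positive as expected for a source.

Q1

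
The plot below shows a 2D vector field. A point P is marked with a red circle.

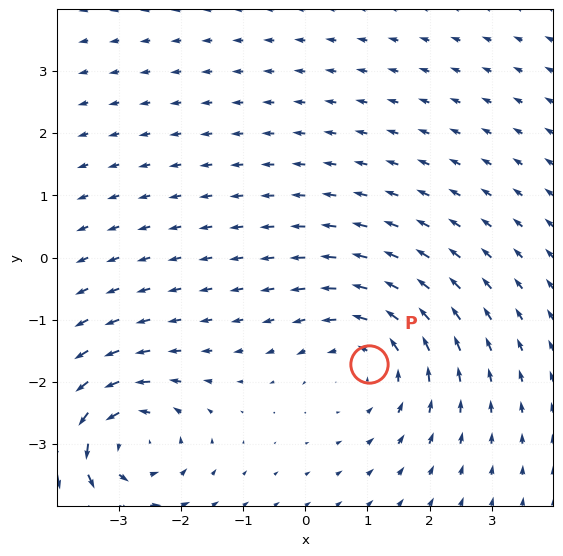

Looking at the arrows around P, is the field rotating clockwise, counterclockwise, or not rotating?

Near P at (1.0, -1.7) the arrows circulate counterclockwise. The curl (z-component) there is about +3; positive curl means counterclockwise rotation.

counterclockwise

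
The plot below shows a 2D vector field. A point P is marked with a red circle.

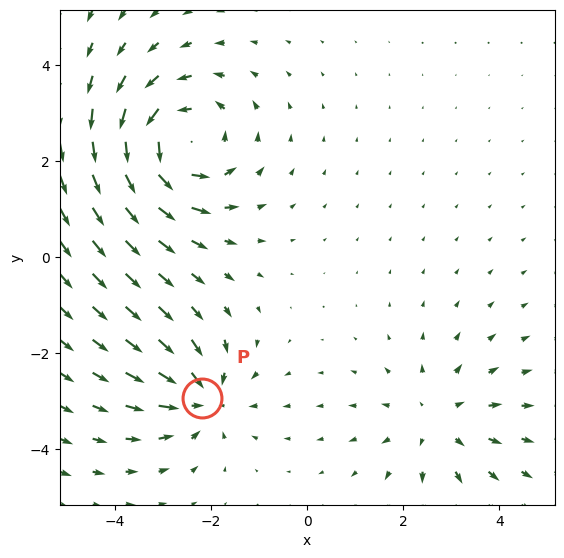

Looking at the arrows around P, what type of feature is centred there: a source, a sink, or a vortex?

sink

At P (-2.2, -2.9) the arrows converge inward. Divergence about -3, curl ≈0 — negative divergence with near-zero curl is a sink.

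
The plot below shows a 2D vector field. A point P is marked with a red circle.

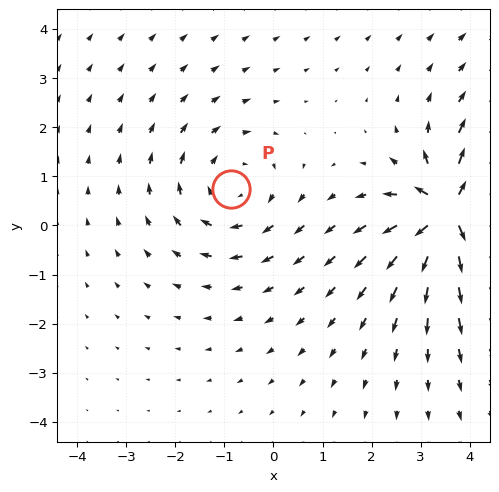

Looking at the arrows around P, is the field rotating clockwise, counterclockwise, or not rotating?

Near P at (-0.9, 0.7) the arrows circulate clockwise. The curl (z-component) there is about -2; negative curl means clockwise rotation.

clockwise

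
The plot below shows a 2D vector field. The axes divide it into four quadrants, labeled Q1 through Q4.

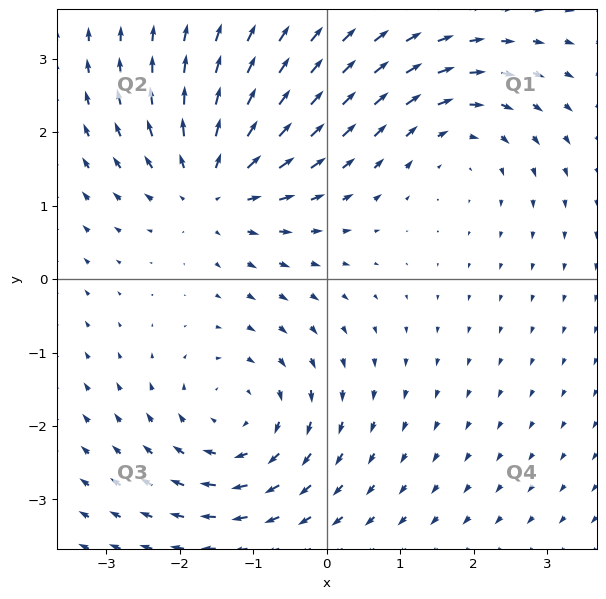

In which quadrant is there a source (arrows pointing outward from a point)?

The source sits at approximately (-1.5, 1.3), which lies in quadrant Q2. The divergence there is about +6, positive as expected for a source.

Q2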